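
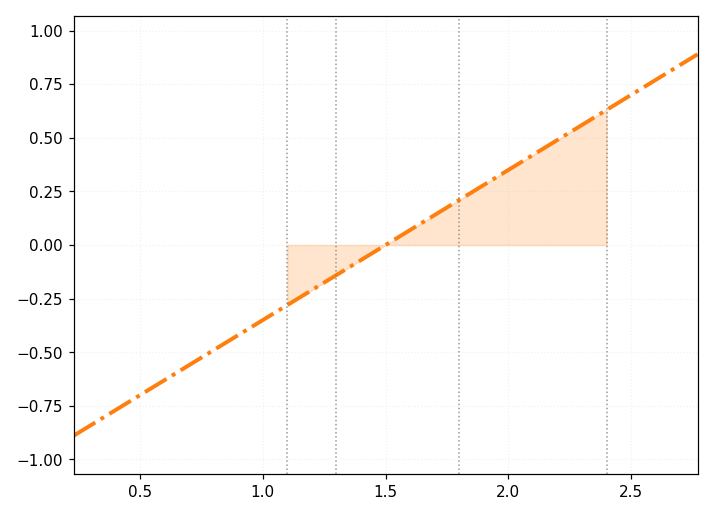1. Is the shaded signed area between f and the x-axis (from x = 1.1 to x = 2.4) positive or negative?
positive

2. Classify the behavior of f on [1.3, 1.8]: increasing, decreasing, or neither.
increasing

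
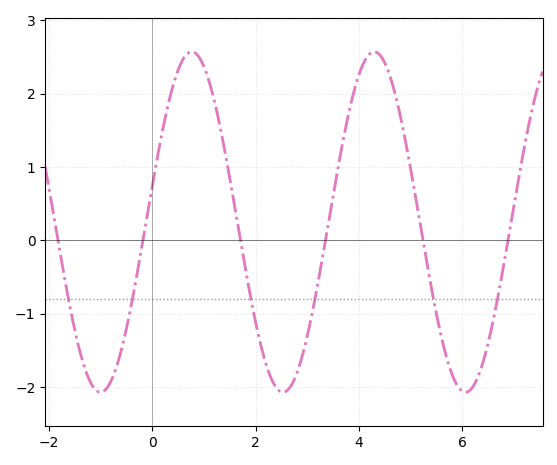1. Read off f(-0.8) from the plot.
-1.9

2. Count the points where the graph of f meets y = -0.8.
6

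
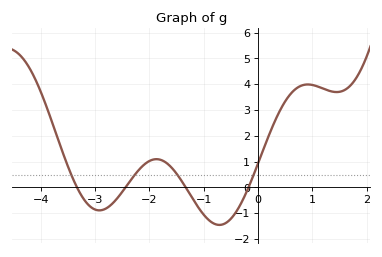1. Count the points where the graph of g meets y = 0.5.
4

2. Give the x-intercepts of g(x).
-3.3, -2.4, -1.3, -0.2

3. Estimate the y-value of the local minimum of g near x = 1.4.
3.7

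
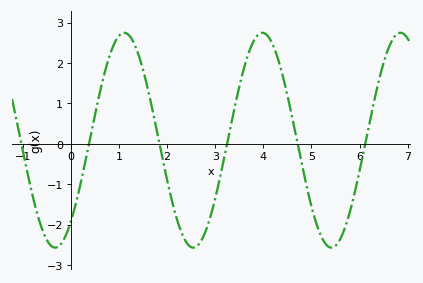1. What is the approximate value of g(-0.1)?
-2.3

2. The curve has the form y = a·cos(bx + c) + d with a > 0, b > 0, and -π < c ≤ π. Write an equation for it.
y = 2.66cos(2.2x - 2.4) + 0.09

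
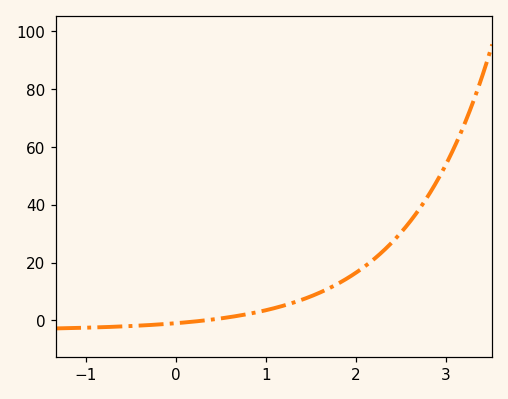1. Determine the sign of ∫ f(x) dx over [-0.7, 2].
positive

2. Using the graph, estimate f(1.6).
9.62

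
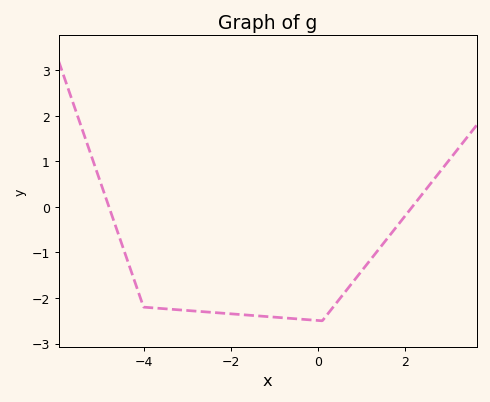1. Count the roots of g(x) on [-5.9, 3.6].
2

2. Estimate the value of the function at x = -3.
-2.3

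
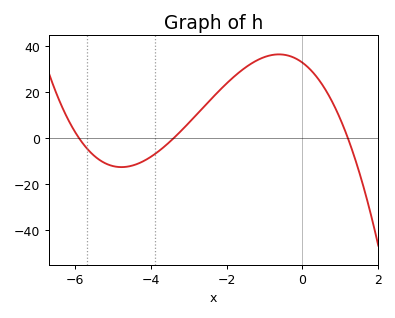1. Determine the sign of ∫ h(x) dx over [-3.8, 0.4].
positive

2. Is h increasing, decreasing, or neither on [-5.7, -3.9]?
neither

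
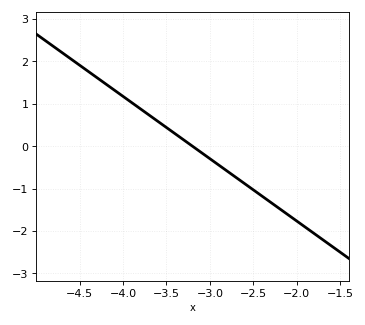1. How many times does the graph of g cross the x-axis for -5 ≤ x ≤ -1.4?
1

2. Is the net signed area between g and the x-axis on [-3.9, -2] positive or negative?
negative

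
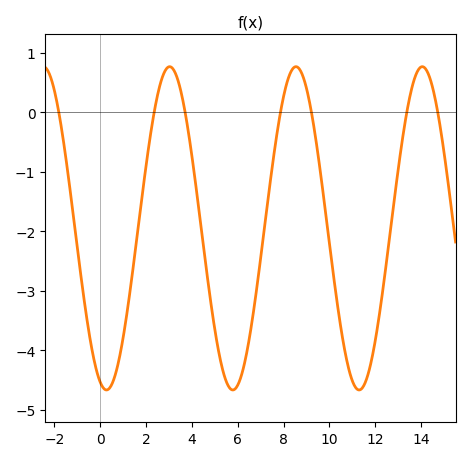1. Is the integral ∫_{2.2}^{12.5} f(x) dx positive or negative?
negative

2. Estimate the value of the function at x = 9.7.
-1.28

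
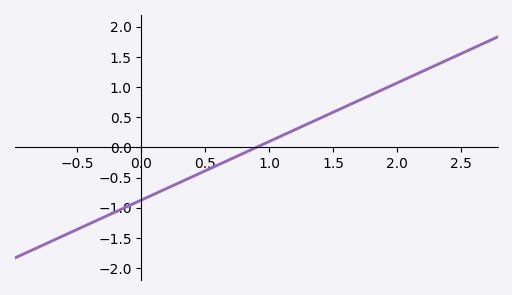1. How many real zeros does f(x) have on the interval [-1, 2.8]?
1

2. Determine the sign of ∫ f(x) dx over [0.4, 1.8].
positive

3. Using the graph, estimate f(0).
-0.85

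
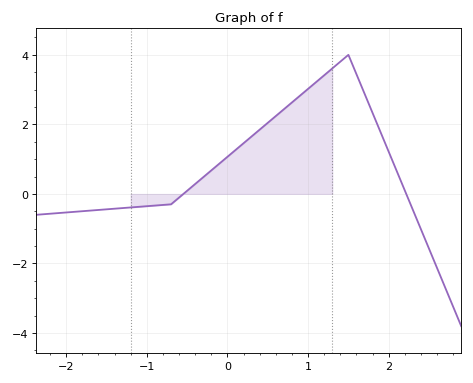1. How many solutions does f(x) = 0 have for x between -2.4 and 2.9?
2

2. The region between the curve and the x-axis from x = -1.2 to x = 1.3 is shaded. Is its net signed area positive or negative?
positive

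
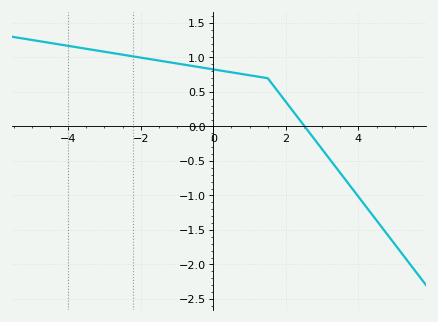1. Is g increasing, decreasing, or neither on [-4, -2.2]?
decreasing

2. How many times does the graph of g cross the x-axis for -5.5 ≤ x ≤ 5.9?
1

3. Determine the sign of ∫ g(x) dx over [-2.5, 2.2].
positive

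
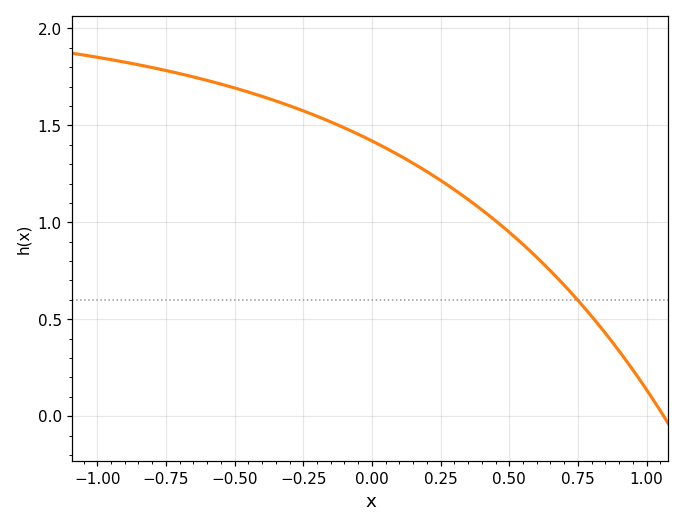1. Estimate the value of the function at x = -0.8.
1.8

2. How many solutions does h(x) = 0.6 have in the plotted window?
1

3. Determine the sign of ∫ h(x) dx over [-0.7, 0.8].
positive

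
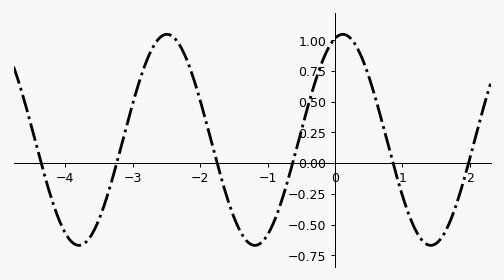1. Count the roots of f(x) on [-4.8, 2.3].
6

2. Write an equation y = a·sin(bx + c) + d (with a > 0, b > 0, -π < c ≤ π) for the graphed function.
y = 0.86sin(2.41x + 1.29) + 0.19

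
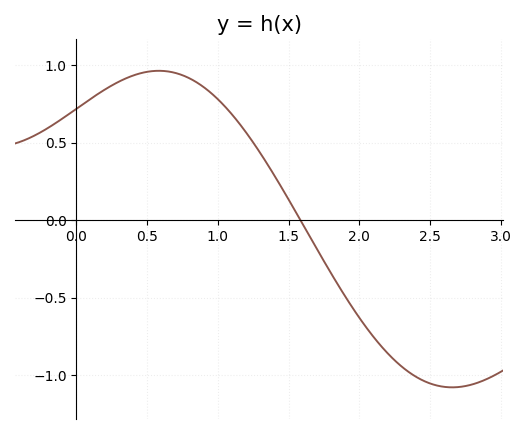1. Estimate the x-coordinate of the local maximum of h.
0.582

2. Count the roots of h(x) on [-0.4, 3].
1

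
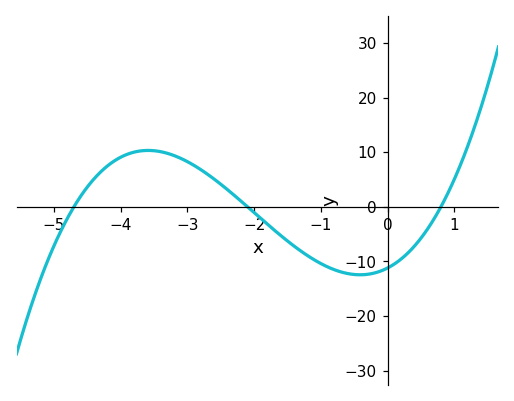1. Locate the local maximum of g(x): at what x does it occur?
-3.6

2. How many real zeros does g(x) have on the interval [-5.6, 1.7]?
3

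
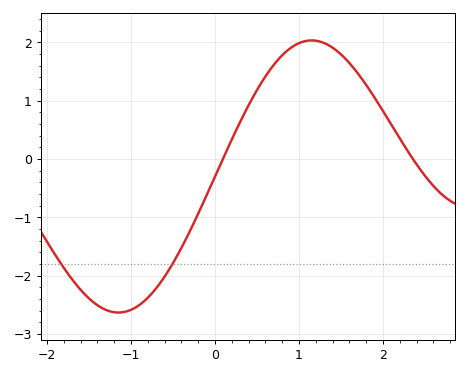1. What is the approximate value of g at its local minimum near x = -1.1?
-2.63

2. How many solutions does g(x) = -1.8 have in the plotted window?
2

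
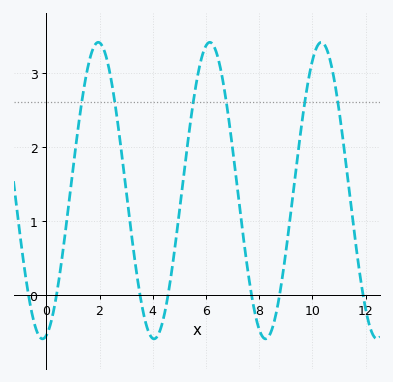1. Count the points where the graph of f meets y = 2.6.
6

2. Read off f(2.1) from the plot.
3.4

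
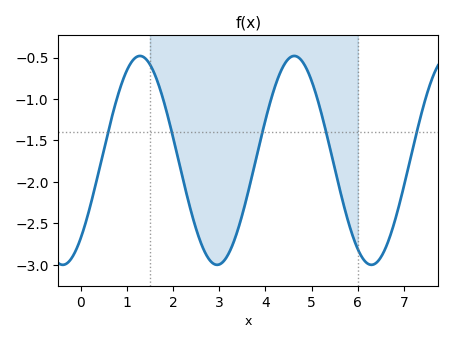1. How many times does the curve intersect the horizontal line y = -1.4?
5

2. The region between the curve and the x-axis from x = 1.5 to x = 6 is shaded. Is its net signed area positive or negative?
negative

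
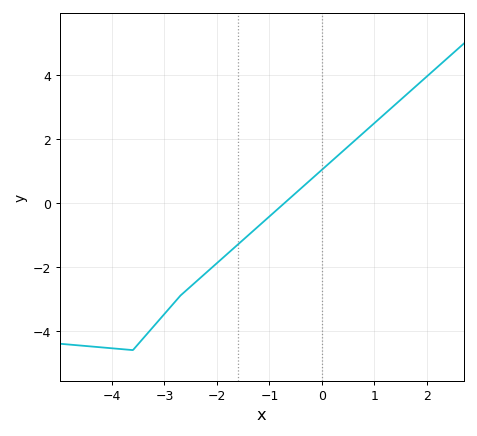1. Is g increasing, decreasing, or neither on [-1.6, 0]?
increasing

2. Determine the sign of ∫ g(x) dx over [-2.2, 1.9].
positive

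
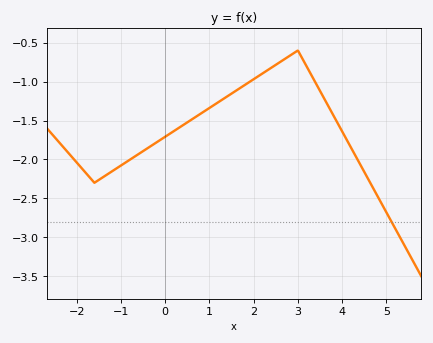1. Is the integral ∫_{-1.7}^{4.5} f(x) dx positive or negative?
negative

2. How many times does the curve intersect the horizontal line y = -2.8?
1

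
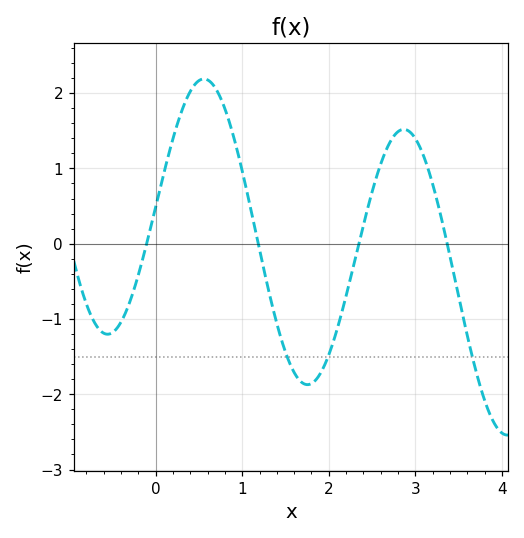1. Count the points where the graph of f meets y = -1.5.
3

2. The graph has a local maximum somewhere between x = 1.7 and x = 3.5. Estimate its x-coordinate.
2.87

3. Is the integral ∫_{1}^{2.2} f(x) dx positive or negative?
negative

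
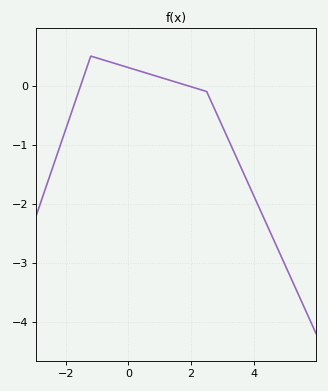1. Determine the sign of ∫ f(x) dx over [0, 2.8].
positive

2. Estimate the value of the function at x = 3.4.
-1.2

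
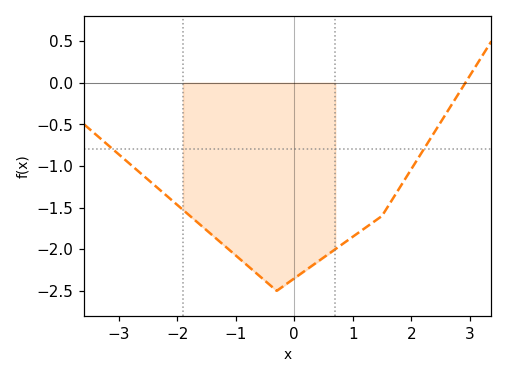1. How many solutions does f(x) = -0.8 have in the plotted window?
2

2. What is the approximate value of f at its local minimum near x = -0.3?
-2.5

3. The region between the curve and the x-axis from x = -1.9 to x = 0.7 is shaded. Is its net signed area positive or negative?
negative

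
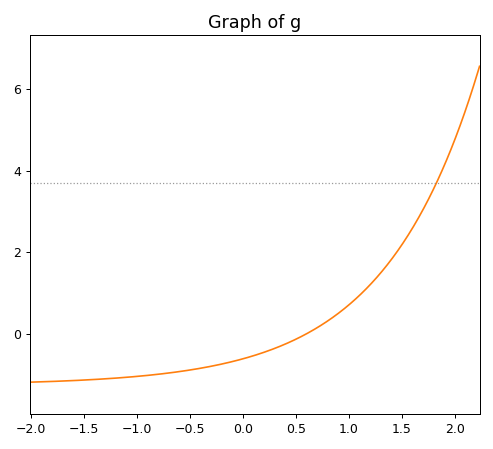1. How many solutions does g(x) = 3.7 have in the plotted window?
1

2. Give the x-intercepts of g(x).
0.6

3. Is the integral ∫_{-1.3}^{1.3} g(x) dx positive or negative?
negative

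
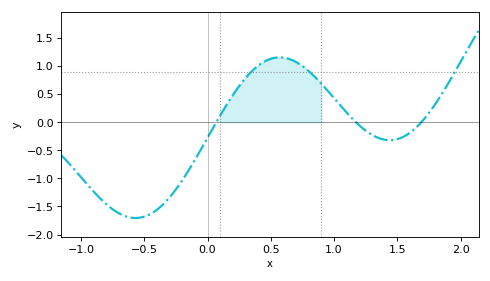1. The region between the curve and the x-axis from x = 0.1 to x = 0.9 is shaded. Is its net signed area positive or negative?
positive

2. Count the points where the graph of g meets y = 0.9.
3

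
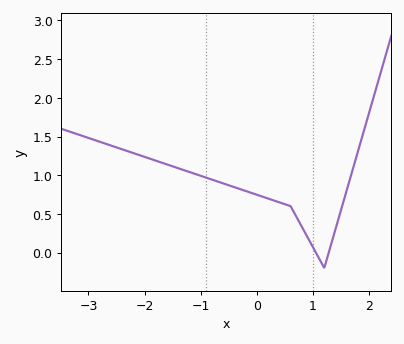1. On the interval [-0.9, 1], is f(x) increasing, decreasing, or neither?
decreasing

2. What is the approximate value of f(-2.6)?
1.38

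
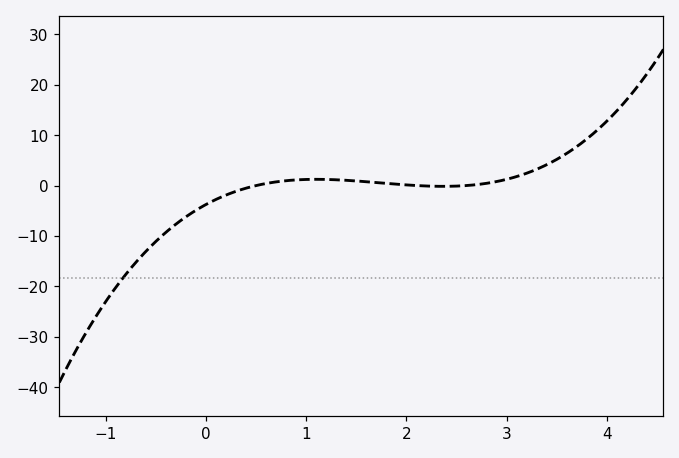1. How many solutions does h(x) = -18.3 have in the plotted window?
1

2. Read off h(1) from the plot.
1.21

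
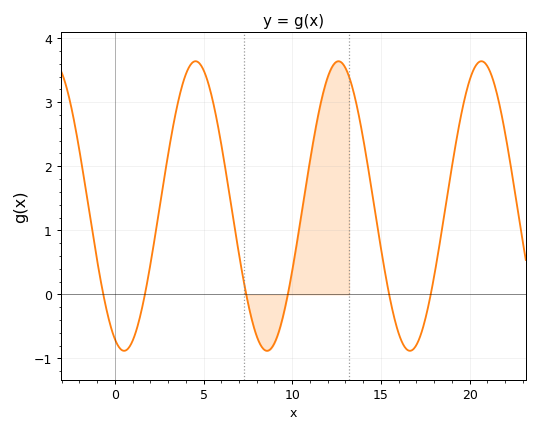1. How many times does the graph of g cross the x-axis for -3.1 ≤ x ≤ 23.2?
6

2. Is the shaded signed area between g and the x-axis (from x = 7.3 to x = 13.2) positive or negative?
positive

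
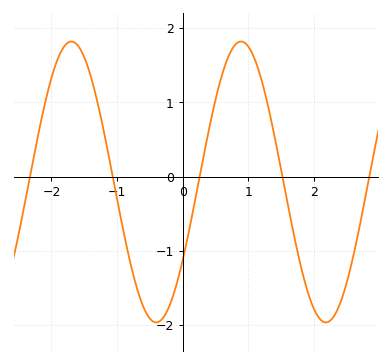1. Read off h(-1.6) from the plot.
1.77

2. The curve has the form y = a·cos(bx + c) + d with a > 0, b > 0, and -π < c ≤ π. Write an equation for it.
y = 1.89cos(2.43x - 2.16) - 0.07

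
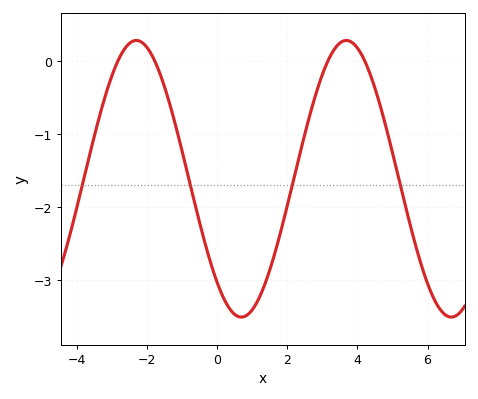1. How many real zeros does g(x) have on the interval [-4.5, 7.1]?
4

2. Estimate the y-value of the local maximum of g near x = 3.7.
0.3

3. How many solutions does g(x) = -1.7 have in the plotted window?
4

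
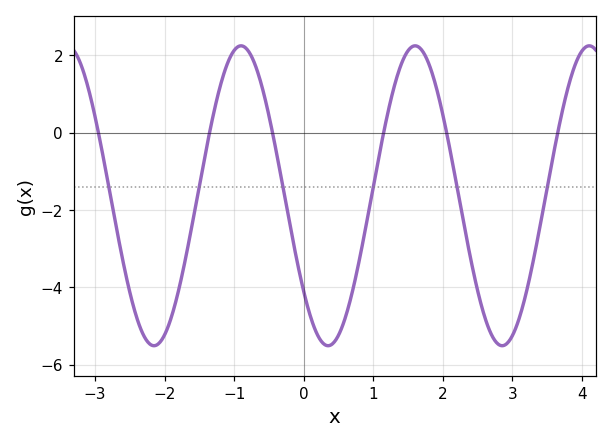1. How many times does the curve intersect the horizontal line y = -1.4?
6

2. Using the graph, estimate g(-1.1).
1.78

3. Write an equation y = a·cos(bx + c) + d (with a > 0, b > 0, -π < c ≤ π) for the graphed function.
y = 3.88cos(2.51x + 2.26) - 1.63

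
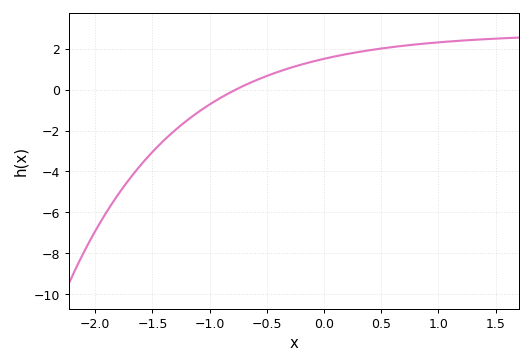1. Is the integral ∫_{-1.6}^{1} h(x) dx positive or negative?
positive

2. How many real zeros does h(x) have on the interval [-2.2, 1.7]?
1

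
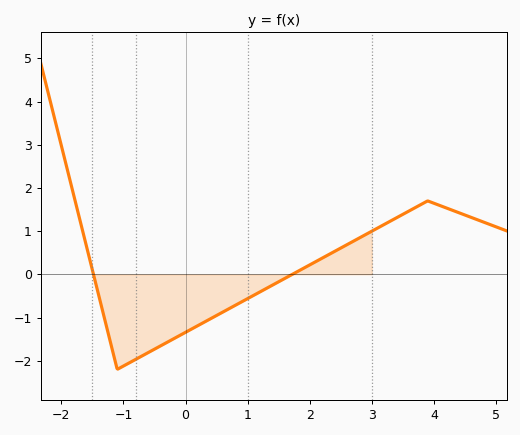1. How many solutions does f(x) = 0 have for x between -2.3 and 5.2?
2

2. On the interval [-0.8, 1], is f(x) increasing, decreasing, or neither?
increasing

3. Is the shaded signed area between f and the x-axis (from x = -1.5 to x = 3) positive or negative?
negative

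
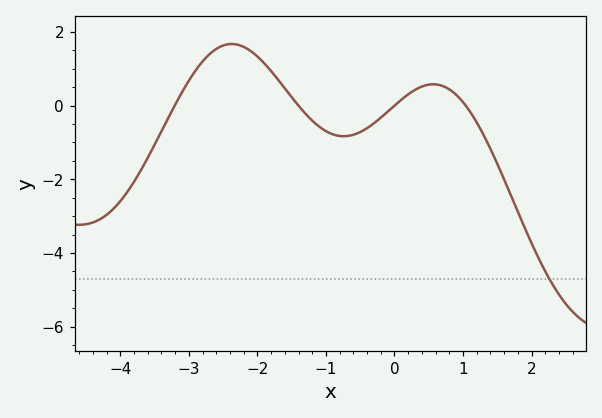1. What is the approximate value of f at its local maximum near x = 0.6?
0.578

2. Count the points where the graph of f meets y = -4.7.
1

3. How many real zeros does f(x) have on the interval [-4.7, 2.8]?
4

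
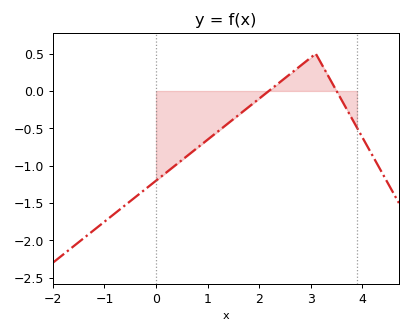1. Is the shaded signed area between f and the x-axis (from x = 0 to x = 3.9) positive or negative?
negative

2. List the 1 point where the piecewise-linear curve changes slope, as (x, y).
(3.1, 0.5)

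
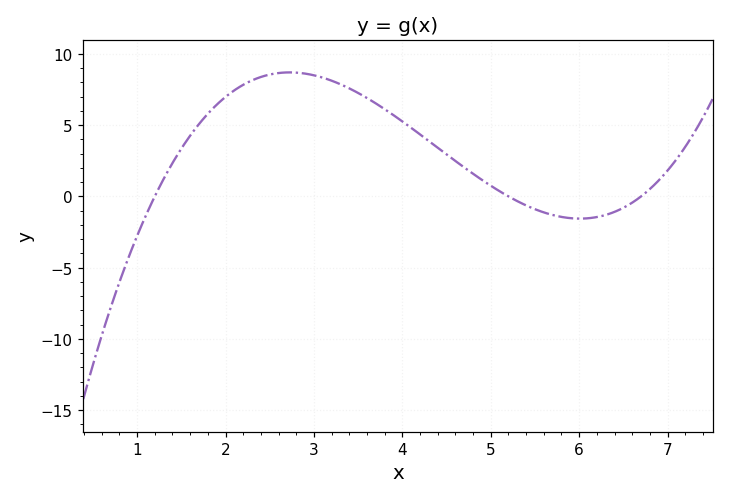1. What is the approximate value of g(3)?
8.5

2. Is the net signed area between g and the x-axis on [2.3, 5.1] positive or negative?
positive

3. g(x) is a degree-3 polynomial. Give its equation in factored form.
y = 0.58(x - 1.2)(x - 5.2)(x - 6.7)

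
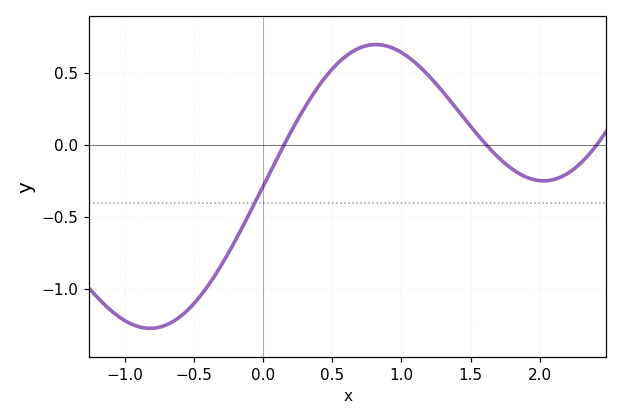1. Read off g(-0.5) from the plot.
-1.1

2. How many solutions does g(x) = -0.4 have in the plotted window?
1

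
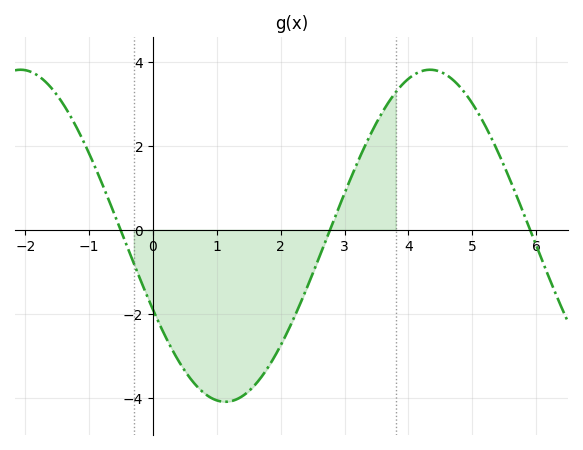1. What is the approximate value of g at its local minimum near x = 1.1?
-4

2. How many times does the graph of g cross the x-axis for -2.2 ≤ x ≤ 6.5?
3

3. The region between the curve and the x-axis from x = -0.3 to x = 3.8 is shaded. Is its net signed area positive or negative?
negative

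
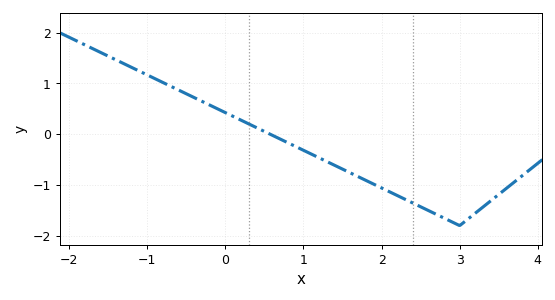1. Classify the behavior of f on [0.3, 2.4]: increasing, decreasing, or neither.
decreasing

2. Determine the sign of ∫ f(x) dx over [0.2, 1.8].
negative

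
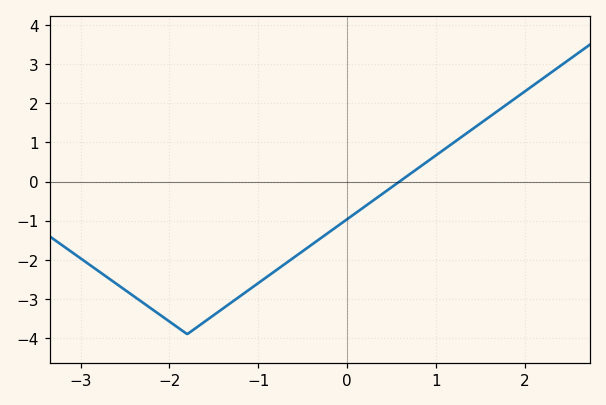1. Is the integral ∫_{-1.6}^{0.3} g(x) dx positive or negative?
negative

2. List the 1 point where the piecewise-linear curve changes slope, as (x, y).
(-1.8, -3.9)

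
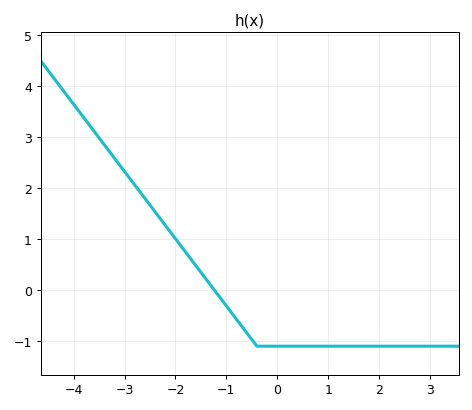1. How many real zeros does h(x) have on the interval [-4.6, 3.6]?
1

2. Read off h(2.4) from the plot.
-1.1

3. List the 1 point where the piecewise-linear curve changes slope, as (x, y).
(-0.4, -1.1)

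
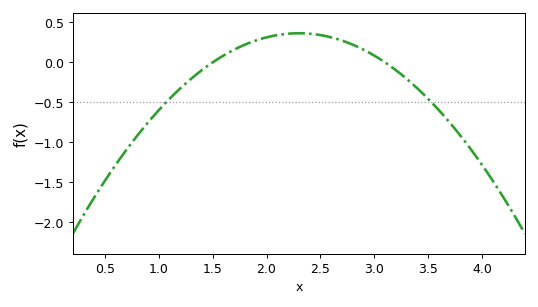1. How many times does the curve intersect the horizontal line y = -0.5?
2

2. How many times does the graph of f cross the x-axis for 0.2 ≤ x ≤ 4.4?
2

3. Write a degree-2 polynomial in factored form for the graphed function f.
y = -0.57(x - 1.5)(x - 3.1)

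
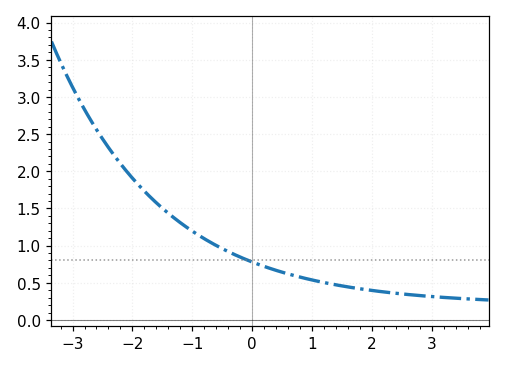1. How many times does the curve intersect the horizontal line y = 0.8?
1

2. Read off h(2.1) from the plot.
0.387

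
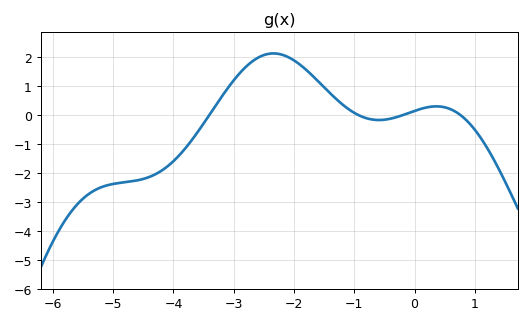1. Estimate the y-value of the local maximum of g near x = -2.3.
2.11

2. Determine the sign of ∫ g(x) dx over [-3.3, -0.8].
positive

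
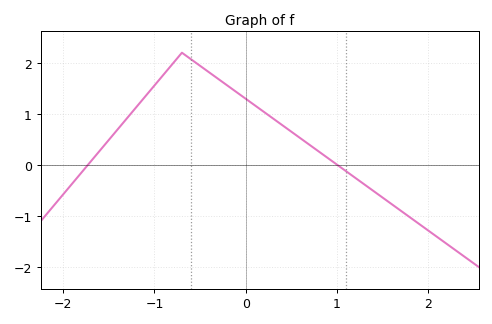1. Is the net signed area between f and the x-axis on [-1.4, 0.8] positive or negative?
positive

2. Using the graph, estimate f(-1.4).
0.7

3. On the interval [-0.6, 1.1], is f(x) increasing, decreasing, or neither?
decreasing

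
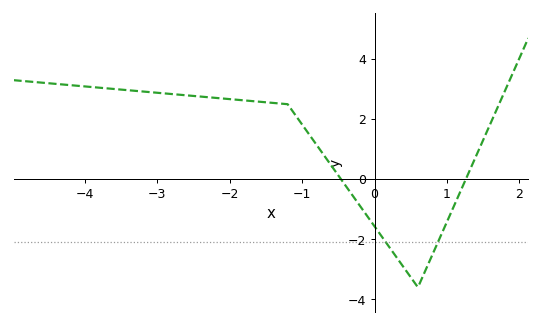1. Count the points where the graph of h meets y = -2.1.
2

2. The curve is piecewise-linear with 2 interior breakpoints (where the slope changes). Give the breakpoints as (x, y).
(-1.2, 2.5); (0.6, -3.6)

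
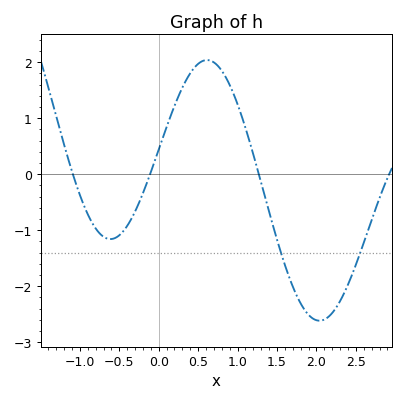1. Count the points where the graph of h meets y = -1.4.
2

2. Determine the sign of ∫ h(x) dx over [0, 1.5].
positive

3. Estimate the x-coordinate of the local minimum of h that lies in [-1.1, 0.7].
-0.6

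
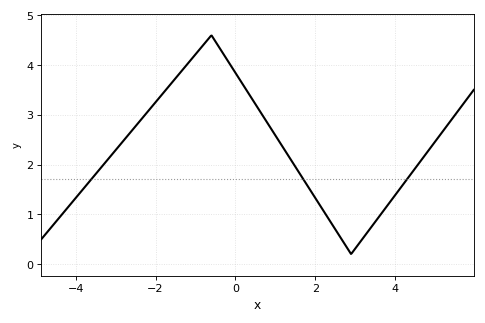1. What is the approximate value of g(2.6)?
0.6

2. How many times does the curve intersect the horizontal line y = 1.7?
3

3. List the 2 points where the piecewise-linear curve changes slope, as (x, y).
(-0.6, 4.6); (2.9, 0.2)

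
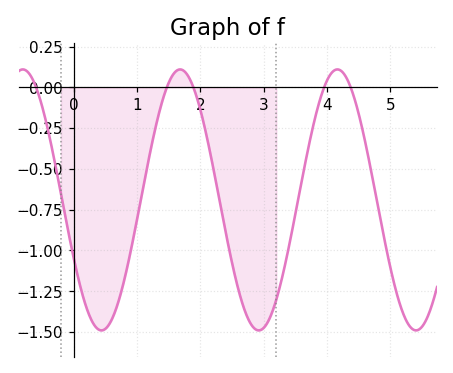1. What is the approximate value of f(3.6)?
-0.58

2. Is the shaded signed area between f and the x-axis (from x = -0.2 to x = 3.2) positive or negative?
negative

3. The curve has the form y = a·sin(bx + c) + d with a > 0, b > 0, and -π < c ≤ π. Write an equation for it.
y = 0.8sin(2.5x - 2.7) - 0.69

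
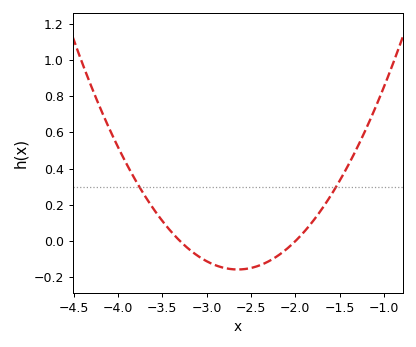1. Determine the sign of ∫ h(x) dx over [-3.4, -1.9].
negative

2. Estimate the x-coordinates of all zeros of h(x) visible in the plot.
-3.3, -2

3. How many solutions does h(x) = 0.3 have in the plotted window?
2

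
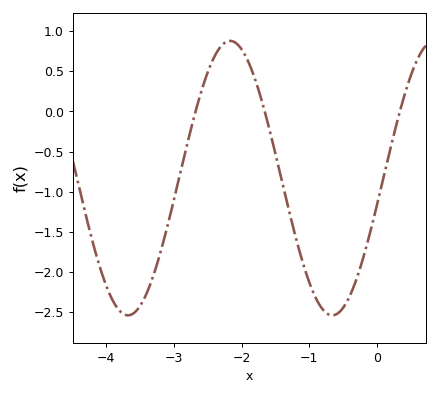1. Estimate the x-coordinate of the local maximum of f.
-2.2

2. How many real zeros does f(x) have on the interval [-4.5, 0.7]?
3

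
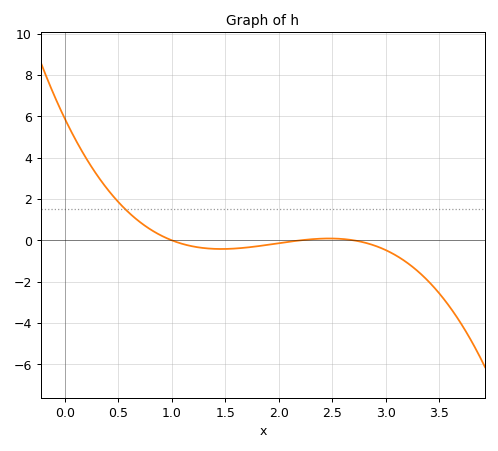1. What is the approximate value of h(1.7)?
-0.346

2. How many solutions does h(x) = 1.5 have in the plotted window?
1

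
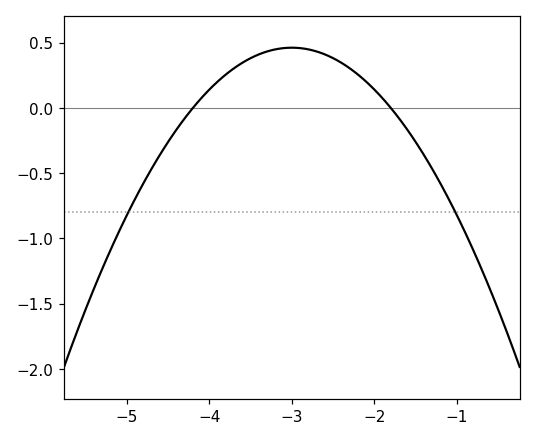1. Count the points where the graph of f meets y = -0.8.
2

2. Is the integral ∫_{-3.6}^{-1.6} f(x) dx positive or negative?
positive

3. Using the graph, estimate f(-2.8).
0.45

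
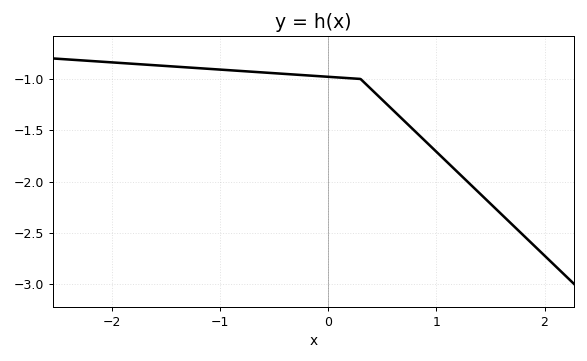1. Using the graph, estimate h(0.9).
-1.6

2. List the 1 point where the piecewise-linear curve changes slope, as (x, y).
(0.3, -1)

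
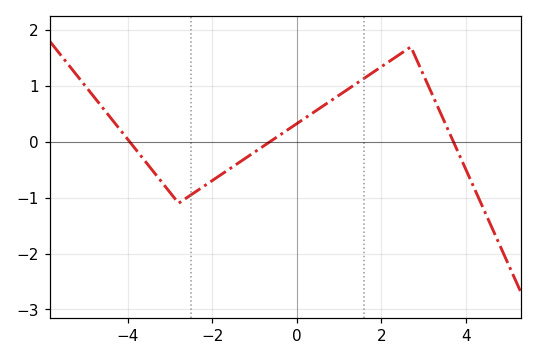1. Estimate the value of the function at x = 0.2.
0.4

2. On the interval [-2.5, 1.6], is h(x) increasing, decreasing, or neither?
increasing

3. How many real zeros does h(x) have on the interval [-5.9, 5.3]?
3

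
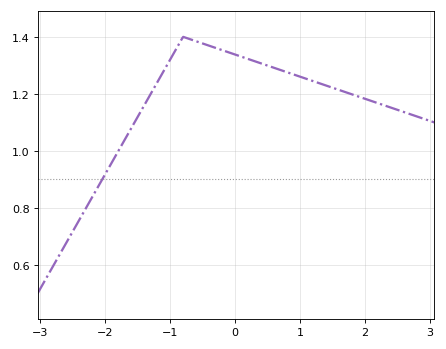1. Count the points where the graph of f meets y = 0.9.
1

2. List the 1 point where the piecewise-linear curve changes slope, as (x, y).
(-0.8, 1.4)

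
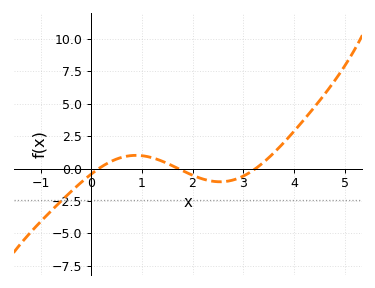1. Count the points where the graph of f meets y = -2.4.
1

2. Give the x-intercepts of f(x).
0.15, 1.72, 3.24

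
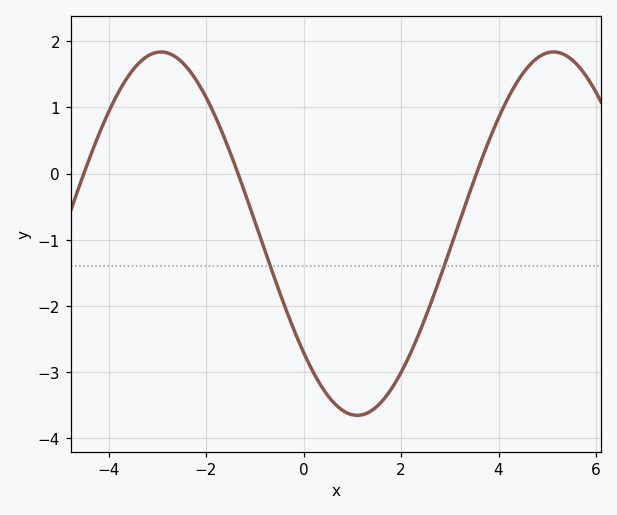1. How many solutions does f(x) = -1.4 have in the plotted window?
2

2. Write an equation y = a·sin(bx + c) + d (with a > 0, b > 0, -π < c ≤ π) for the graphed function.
y = 2.75sin(0.78x - 2.4) - 0.91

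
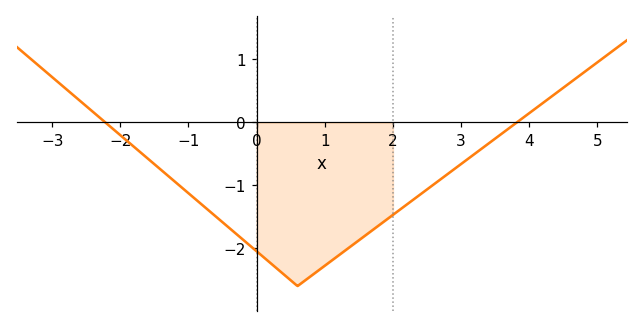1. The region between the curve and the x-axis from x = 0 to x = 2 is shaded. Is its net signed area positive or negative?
negative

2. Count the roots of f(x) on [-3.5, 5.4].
2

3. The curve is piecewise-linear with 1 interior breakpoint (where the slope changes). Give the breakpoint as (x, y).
(0.6, -2.6)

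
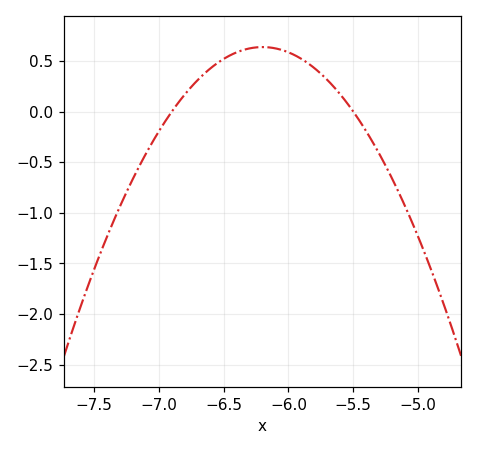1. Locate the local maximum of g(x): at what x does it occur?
-6.2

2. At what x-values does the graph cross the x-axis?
-6.9, -5.5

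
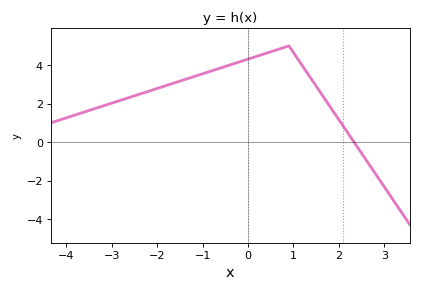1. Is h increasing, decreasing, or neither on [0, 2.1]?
neither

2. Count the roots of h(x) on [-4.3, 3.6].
1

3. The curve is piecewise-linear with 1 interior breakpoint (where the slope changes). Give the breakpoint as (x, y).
(0.9, 5)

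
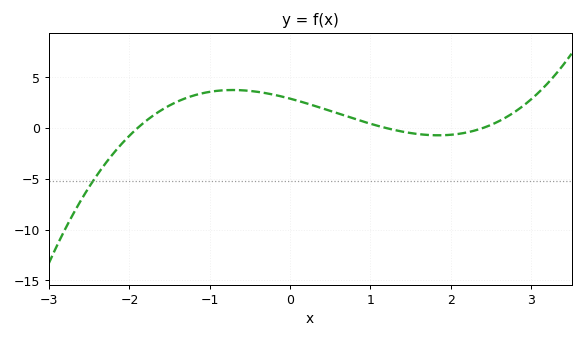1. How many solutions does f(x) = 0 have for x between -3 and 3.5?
3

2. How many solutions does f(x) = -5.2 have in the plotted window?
1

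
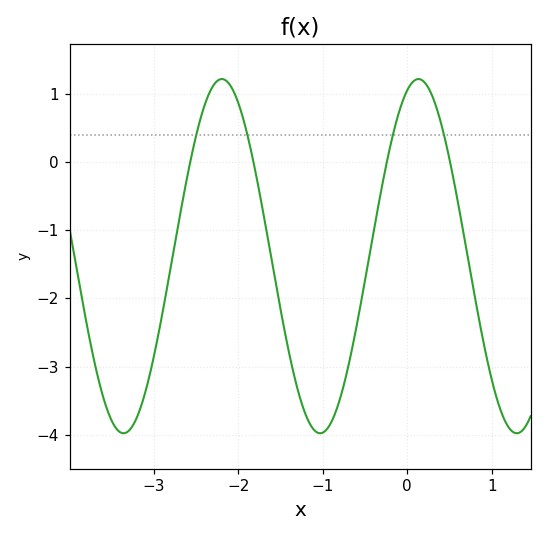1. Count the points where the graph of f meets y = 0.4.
4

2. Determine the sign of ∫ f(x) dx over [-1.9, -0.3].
negative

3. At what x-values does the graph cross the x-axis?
-2.6, -1.8, -0.2, 0.5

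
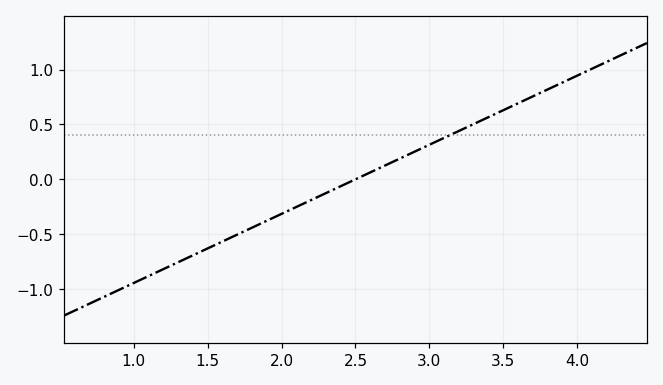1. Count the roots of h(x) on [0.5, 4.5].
1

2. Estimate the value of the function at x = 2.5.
0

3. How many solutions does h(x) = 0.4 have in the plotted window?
1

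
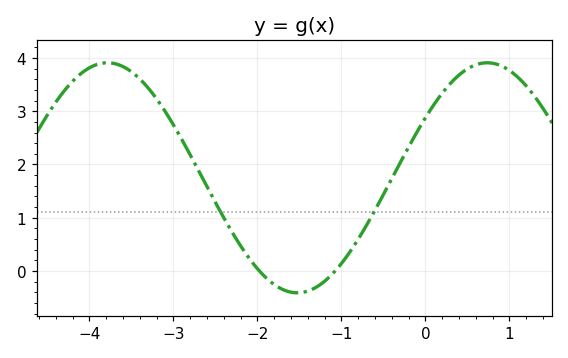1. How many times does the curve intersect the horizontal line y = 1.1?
2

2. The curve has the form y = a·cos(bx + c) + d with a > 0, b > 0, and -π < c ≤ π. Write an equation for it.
y = 2.16cos(1.4x - 1) + 1.75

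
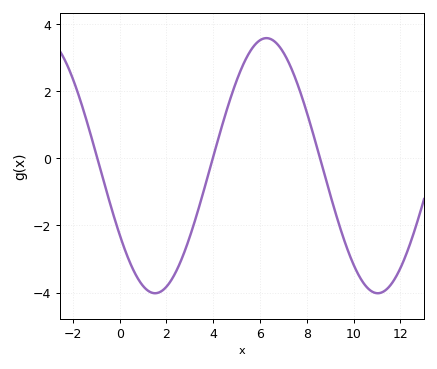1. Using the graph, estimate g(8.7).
-0.336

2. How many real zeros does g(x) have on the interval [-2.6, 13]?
3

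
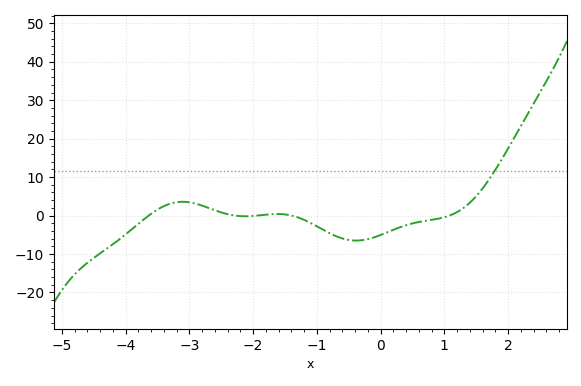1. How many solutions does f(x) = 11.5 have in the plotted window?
1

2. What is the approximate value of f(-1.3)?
0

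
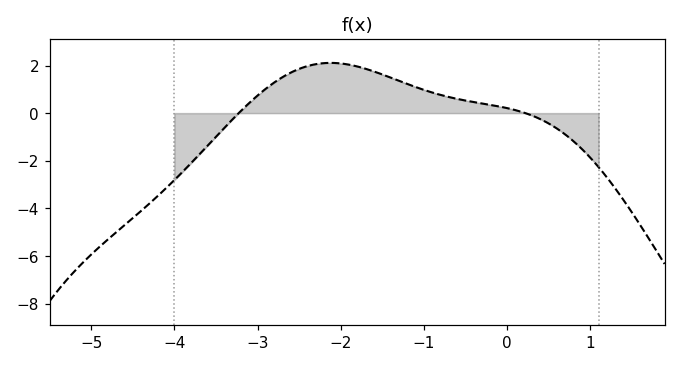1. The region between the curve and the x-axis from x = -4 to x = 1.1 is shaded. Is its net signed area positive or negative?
positive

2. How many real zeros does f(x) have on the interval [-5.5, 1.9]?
2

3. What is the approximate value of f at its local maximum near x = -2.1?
2.2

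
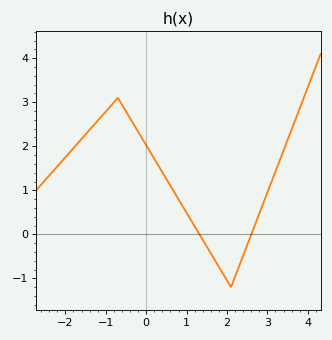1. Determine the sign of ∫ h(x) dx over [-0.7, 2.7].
positive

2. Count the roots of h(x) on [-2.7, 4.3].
2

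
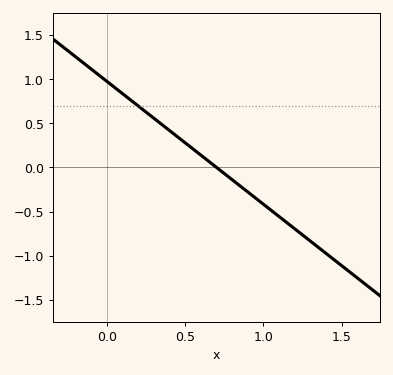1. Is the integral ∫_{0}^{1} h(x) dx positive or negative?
positive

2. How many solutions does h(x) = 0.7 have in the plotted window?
1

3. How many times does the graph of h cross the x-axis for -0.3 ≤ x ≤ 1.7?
1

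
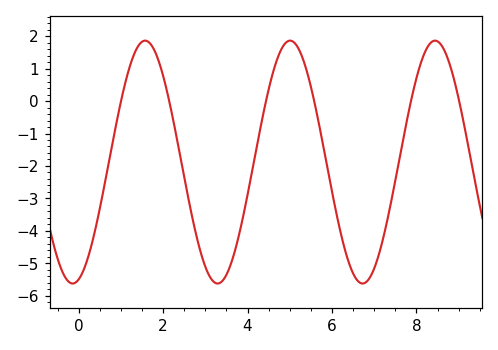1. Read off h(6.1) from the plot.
-3.4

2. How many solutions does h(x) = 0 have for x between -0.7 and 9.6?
6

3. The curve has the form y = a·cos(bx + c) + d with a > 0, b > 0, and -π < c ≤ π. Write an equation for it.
y = 3.74cos(1.8x - 2.9) - 1.88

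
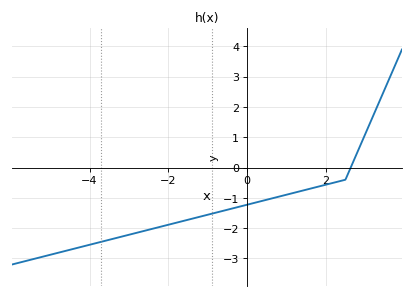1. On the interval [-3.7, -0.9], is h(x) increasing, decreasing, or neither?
increasing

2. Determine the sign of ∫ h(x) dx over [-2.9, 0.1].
negative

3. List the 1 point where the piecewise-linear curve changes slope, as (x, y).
(2.5, -0.4)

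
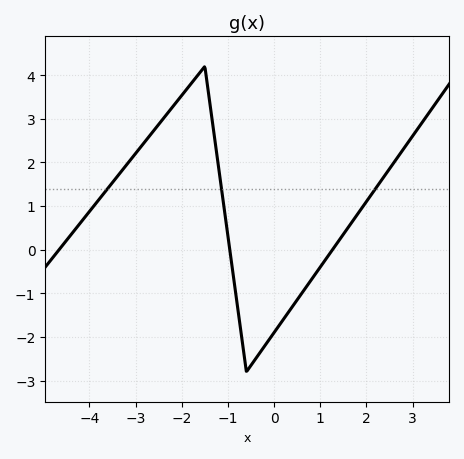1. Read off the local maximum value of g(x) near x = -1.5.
4.2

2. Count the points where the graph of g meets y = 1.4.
3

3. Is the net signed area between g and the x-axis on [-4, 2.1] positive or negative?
positive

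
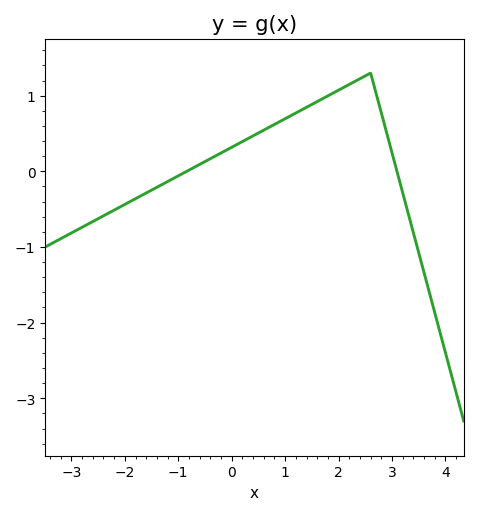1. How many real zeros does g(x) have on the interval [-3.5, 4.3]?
2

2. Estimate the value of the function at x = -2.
-0.4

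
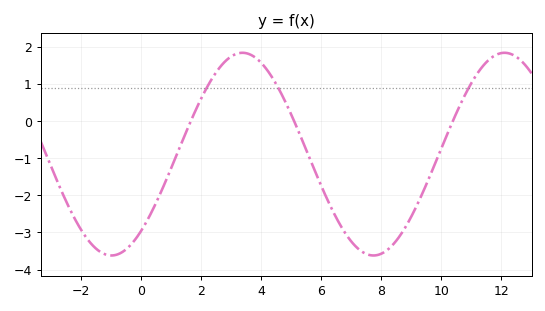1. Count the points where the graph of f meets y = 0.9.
3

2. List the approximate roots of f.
1.6, 5, 10.4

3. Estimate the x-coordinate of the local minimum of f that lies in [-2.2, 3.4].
-1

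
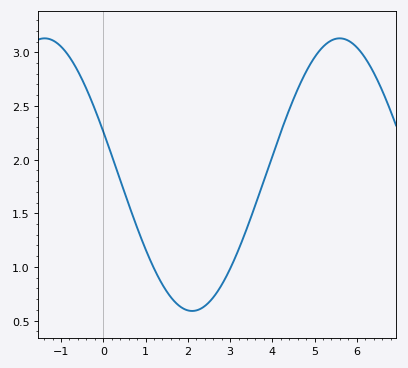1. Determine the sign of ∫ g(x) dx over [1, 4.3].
positive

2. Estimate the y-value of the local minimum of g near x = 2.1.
0.6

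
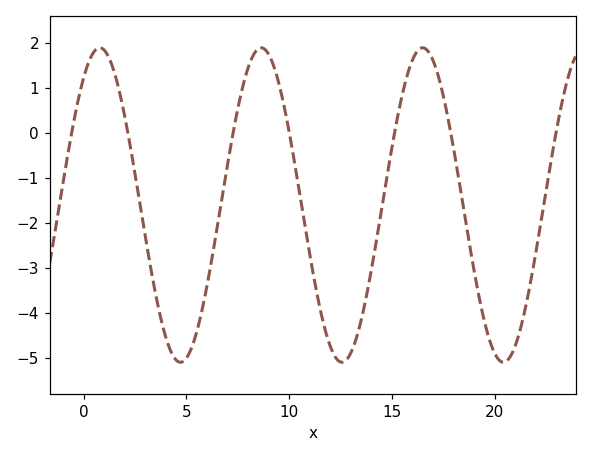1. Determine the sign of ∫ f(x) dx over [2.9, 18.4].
negative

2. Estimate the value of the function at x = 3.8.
-4.2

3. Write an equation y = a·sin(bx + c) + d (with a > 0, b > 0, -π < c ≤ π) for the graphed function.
y = 3.49sin(0.8x + 0.94) - 1.6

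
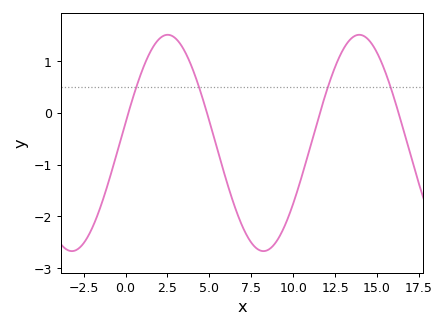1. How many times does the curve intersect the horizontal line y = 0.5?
4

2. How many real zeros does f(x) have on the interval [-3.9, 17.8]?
4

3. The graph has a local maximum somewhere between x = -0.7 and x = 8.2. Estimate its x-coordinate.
2.5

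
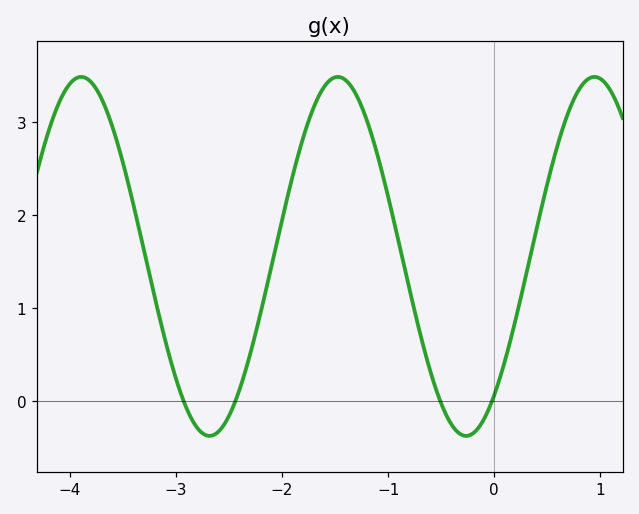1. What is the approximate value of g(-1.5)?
3.5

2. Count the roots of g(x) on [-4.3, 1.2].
4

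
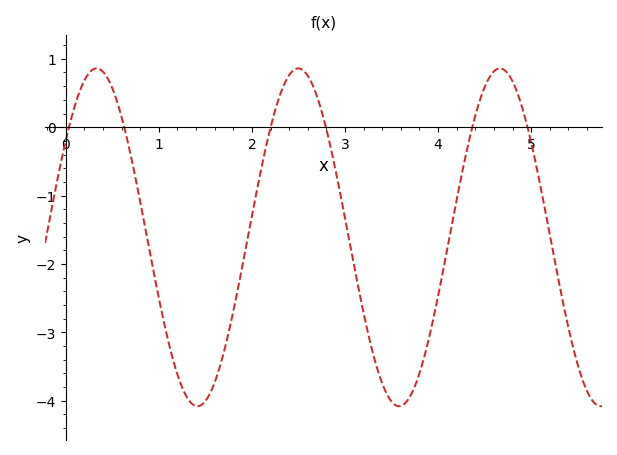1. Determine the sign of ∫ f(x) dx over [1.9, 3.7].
negative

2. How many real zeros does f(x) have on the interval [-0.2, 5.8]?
6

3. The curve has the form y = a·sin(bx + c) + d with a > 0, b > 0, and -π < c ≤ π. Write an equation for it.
y = 2.47sin(2.9x + 0.61) - 1.61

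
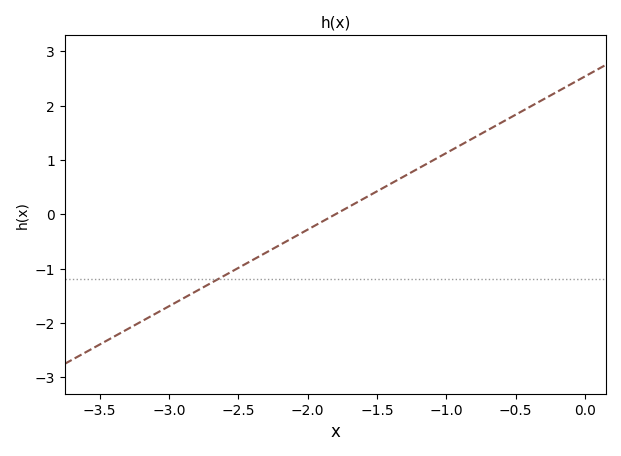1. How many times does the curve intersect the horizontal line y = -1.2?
1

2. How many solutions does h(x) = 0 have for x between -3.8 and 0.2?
1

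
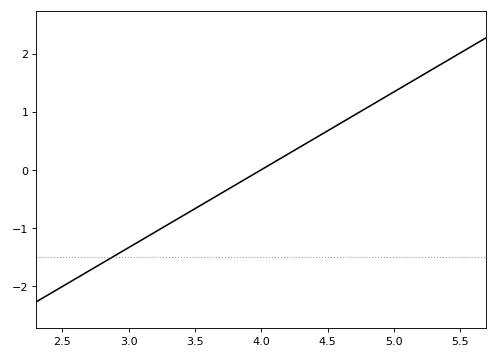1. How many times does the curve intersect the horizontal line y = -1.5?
1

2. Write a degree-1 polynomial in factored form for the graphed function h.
y = 1.34(x - 4)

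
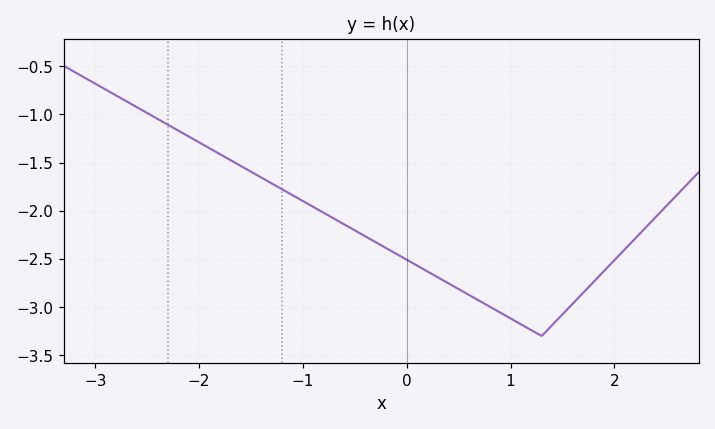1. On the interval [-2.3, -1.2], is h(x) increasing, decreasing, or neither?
decreasing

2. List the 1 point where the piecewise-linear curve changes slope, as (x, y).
(1.3, -3.3)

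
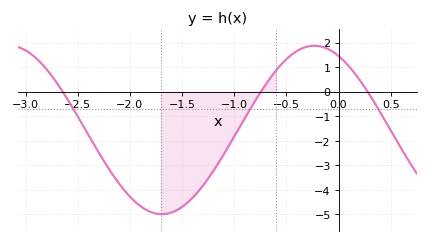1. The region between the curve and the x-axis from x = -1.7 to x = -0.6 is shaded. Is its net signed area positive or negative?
negative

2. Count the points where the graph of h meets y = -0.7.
3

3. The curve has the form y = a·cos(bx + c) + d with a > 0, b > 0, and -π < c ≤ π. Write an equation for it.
y = 3.43cos(2.1x + 0.5) - 1.56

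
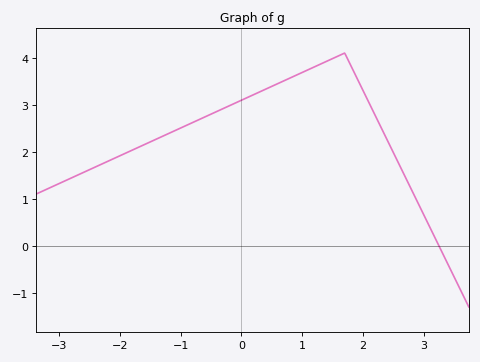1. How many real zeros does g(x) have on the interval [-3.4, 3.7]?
1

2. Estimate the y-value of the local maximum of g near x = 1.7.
4.1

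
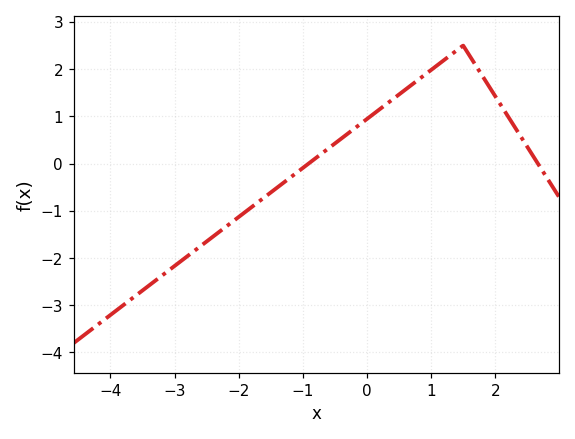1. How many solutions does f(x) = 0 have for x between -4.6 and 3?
2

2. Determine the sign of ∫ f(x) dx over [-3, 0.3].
negative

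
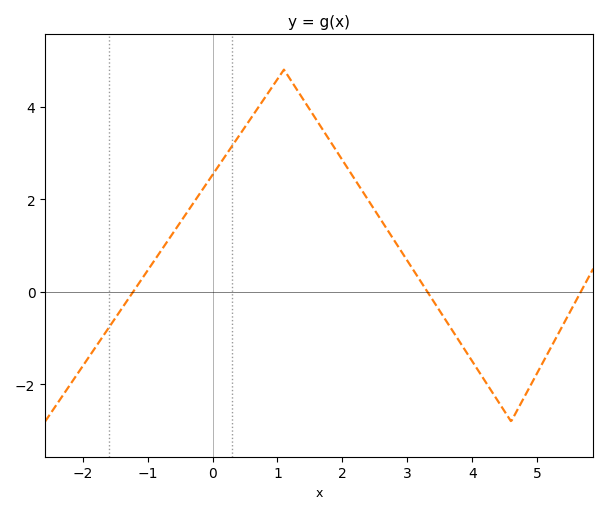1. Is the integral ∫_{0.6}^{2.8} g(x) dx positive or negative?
positive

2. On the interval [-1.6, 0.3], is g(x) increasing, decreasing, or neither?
increasing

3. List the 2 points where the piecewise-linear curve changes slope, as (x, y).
(1.1, 4.8); (4.6, -2.8)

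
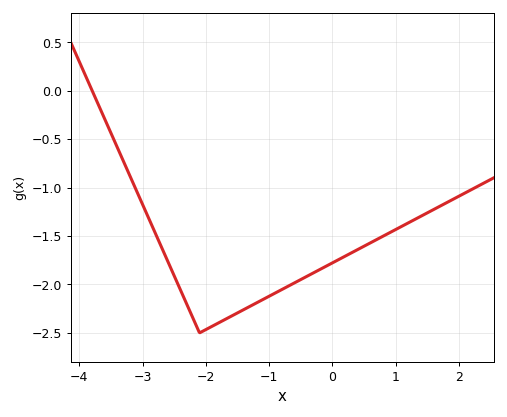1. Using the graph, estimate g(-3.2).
-0.879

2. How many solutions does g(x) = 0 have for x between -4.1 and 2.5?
1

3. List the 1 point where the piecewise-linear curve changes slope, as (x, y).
(-2.1, -2.5)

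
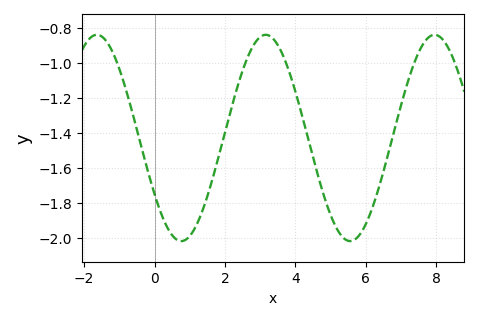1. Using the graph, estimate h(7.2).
-1.1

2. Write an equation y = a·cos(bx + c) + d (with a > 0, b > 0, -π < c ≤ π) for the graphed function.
y = 0.59cos(1.3x + 2.2) - 1.43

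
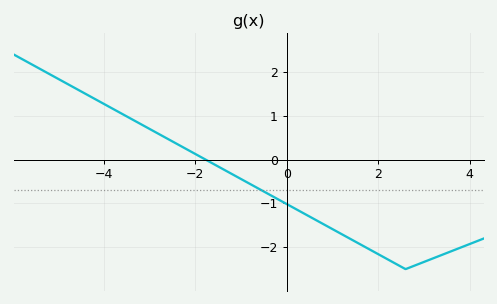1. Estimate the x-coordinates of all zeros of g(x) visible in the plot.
-1.77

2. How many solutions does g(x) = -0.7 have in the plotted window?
1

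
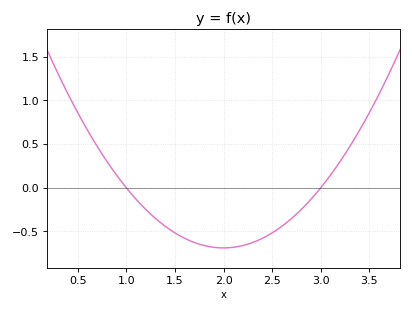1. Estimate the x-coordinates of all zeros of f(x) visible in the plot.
1, 3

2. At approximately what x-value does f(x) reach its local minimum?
2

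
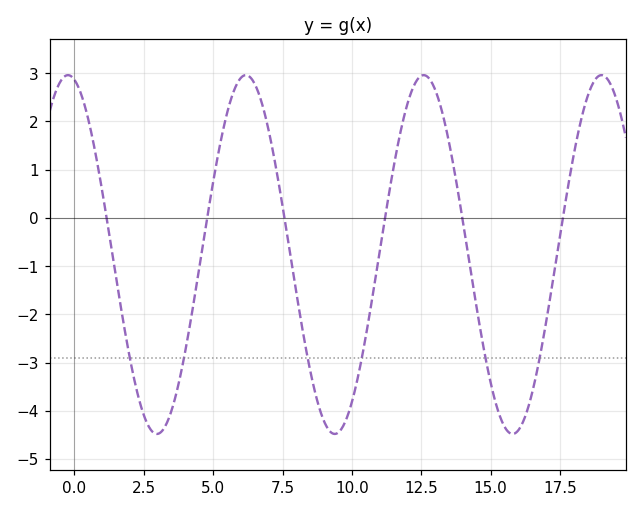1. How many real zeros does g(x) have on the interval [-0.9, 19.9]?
6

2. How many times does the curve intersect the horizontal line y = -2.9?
6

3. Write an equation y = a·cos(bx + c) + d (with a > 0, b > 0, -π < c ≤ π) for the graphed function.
y = 3.72cos(0.98x + 0.23) - 0.76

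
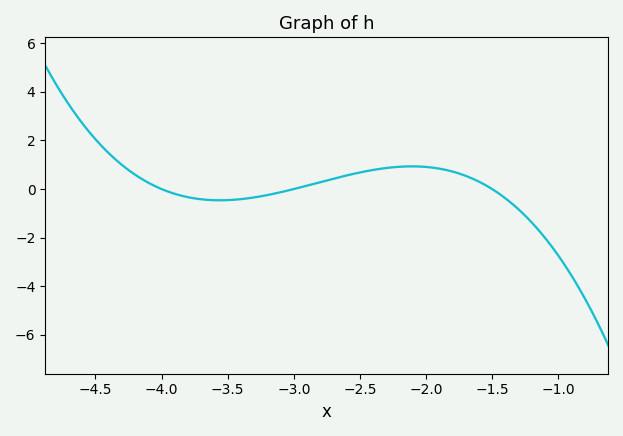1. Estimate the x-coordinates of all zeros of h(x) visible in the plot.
-4, -3, -1.5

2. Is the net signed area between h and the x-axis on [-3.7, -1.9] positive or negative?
positive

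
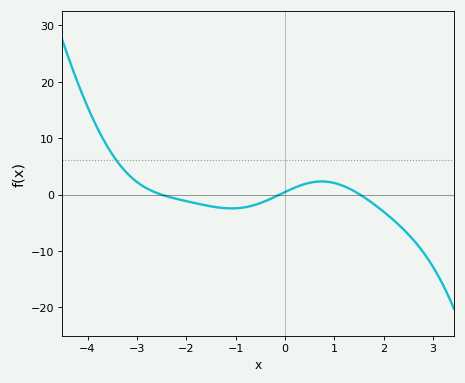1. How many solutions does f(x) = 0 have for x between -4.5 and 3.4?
3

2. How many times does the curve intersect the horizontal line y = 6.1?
1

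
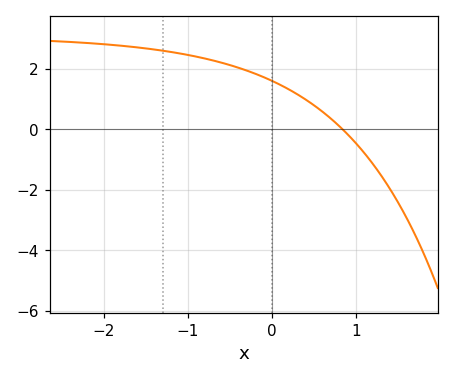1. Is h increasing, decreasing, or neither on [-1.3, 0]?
decreasing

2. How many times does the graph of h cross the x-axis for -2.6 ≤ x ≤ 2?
1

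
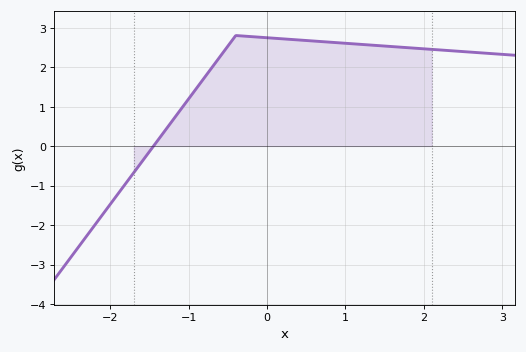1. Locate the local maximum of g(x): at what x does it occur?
-0.398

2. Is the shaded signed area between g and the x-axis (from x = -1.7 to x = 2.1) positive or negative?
positive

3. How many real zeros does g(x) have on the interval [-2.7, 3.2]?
1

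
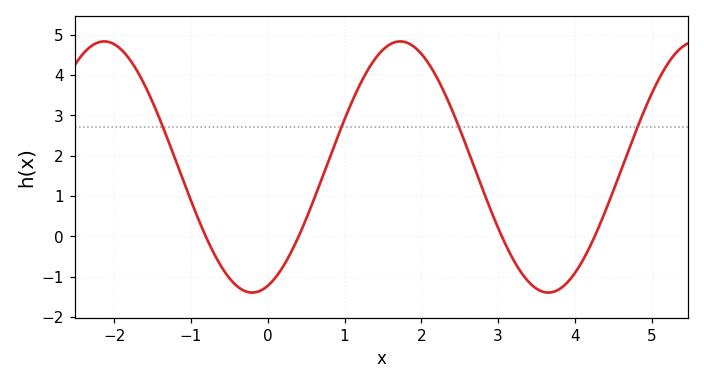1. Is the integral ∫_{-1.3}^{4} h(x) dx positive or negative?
positive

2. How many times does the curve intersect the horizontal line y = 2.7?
4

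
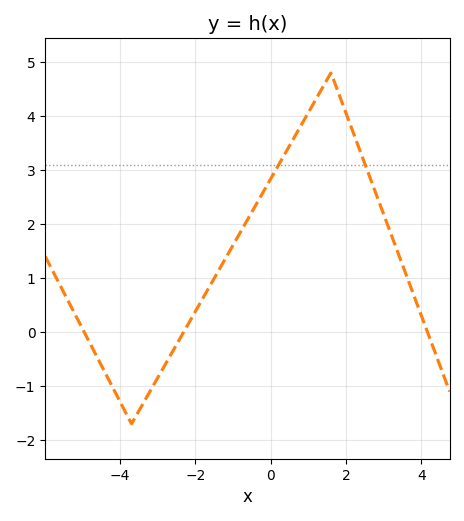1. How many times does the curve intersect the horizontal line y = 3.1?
2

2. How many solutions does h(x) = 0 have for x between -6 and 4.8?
3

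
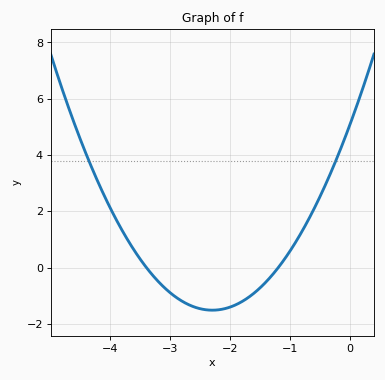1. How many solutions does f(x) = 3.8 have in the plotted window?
2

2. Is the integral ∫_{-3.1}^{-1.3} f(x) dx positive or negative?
negative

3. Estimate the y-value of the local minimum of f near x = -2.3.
-1.51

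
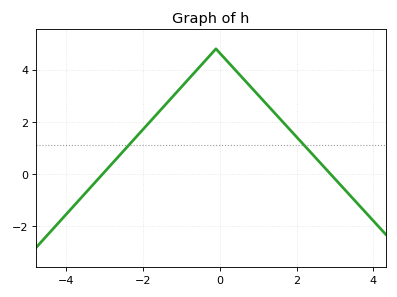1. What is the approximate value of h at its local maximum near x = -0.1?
4.8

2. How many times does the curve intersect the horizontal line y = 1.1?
2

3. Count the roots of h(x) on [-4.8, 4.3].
2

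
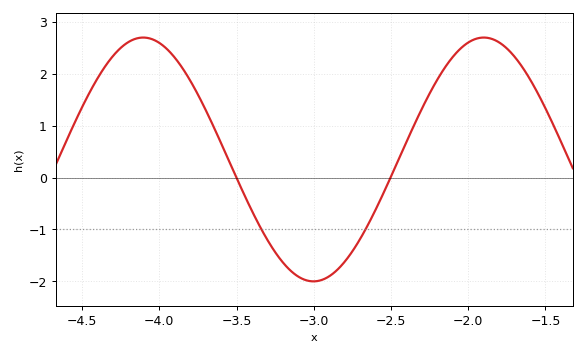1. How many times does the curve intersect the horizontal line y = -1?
2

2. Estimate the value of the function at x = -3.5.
-0.003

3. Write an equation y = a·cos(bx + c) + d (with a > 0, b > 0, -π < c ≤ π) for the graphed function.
y = 2.35cos(2.85x - 0.87) + 0.35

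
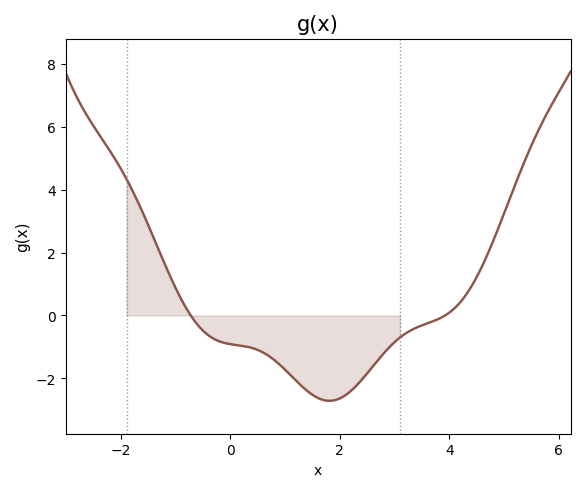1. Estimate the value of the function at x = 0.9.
-1.6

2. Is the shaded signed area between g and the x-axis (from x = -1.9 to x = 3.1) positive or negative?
negative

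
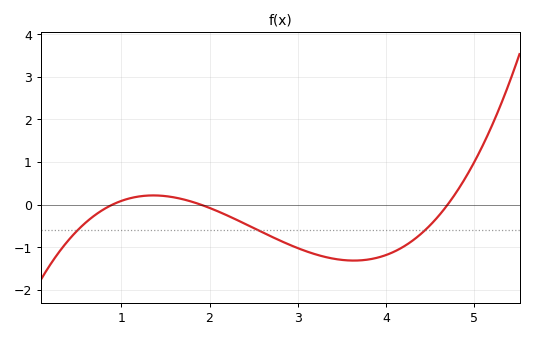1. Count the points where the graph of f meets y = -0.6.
3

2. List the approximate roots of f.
0.9, 1.9, 4.7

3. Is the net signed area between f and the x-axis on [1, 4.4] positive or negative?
negative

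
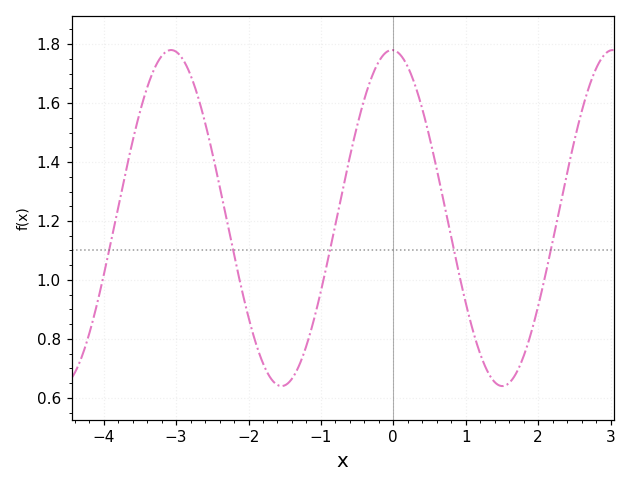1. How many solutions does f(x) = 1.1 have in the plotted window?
5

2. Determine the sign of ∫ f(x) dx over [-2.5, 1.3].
positive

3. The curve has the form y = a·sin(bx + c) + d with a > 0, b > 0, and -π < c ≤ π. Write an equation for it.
y = 0.57sin(2.1x + 1.6) + 1.21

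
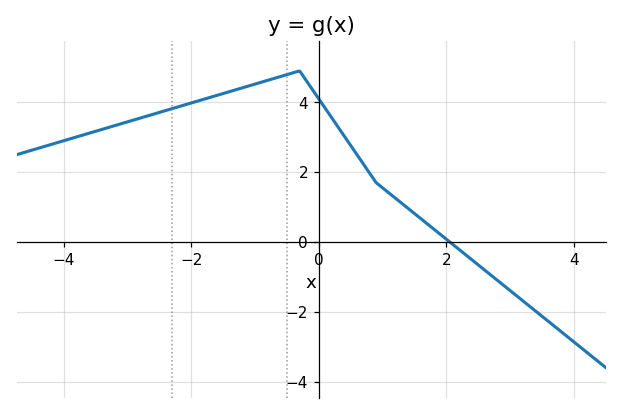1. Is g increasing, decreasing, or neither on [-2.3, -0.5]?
increasing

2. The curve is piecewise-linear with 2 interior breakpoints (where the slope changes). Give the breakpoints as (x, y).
(-0.3, 4.9); (0.9, 1.7)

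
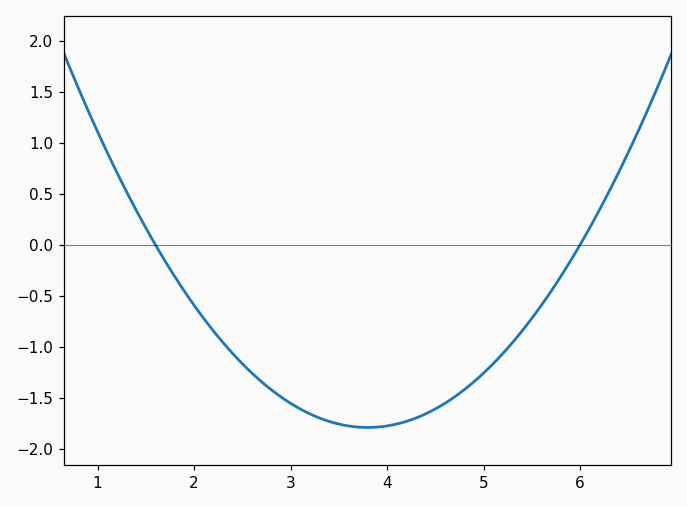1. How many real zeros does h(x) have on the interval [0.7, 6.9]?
2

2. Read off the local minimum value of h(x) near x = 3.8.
-1.79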